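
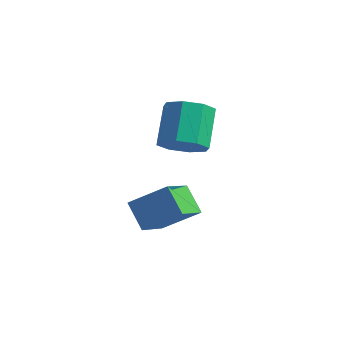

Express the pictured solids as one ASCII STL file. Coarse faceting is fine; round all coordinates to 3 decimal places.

solid 
facet normal 0.329 -0.615 -0.716
outer loop
vertex 1.302 3.527 2.084
vertex 0.79 2.711 2.55
vertex 0.536 3.439 1.808
endloop
endfacet
facet normal 0.130 0.781 -0.611
outer loop
vertex 1.302 3.527 2.084
vertex 0.536 3.439 1.808
vertex 0.643 4.764 3.524
endloop
endfacet
facet normal 0.131 0.781 -0.611
outer loop
vertex 0.643 4.764 3.524
vertex 0.536 3.439 1.808
vertex -0.124 4.677 3.248
endloop
endfacet
facet normal -0.328 0.616 0.716
outer loop
vertex 0.643 4.764 3.524
vertex -0.124 4.677 3.248
vertex 0.13 3.949 3.99
endloop
endfacet
facet normal 0.328 -0.616 -0.716
outer loop
vertex 0.536 3.439 1.808
vertex 0.79 2.711 2.55
vertex -0.082 2.925 1.967
endloop
endfacet
facet normal -0.569 0.477 -0.670
outer loop
vertex 0.536 3.439 1.808
vertex -0.082 2.925 1.967
vertex -0.124 4.677 3.248
endloop
endfacet
facet normal -0.569 0.476 -0.670
outer loop
vertex -0.124 4.677 3.248
vertex -0.082 2.925 1.967
vertex -0.741 4.163 3.407
endloop
endfacet
facet normal -0.328 0.616 0.716
outer loop
vertex -0.124 4.677 3.248
vertex -0.741 4.163 3.407
vertex 0.13 3.949 3.99
endloop
endfacet
facet normal 0.328 -0.616 -0.716
outer loop
vertex -0.082 2.925 1.967
vertex 0.79 2.711 2.55
vertex -0.189 2.286 2.468
endloop
endfacet
facet normal -0.936 -0.107 -0.336
outer loop
vertex -0.082 2.925 1.967
vertex -0.189 2.286 2.468
vertex -0.741 4.163 3.407
endloop
endfacet
facet normal -0.936 -0.107 -0.336
outer loop
vertex -0.741 4.163 3.407
vertex -0.189 2.286 2.468
vertex -0.848 3.523 3.908
endloop
endfacet
facet normal -0.328 0.616 0.716
outer loop
vertex -0.741 4.163 3.407
vertex -0.848 3.523 3.908
vertex 0.13 3.949 3.99
endloop
endfacet
facet normal 0.327 -0.616 -0.717
outer loop
vertex -0.189 2.286 2.468
vertex 0.79 2.711 2.55
vertex 0.277 1.896 3.016
endloop
endfacet
facet normal -0.754 -0.628 0.194
outer loop
vertex -0.189 2.286 2.468
vertex 0.277 1.896 3.016
vertex -0.848 3.523 3.908
endloop
endfacet
facet normal -0.754 -0.628 0.194
outer loop
vertex -0.848 3.523 3.908
vertex 0.277 1.896 3.016
vertex -0.382 3.133 4.456
endloop
endfacet
facet normal -0.328 0.615 0.717
outer loop
vertex -0.848 3.523 3.908
vertex -0.382 3.133 4.456
vertex 0.13 3.949 3.99
endloop
endfacet
facet normal 0.328 -0.616 -0.716
outer loop
vertex 0.277 1.896 3.016
vertex 0.79 2.711 2.55
vertex 1.044 1.983 3.292
endloop
endfacet
facet normal -0.131 -0.781 0.611
outer loop
vertex 0.277 1.896 3.016
vertex 1.044 1.983 3.292
vertex -0.382 3.133 4.456
endloop
endfacet
facet normal -0.131 -0.781 0.611
outer loop
vertex -0.382 3.133 4.456
vertex 1.044 1.983 3.292
vertex 0.384 3.221 4.732
endloop
endfacet
facet normal -0.329 0.615 0.716
outer loop
vertex -0.382 3.133 4.456
vertex 0.384 3.221 4.732
vertex 0.13 3.949 3.99
endloop
endfacet
facet normal 0.328 -0.616 -0.716
outer loop
vertex 1.044 1.983 3.292
vertex 0.79 2.711 2.55
vertex 1.661 2.497 3.133
endloop
endfacet
facet normal 0.569 -0.476 0.670
outer loop
vertex 1.044 1.983 3.292
vertex 1.661 2.497 3.133
vertex 0.384 3.221 4.732
endloop
endfacet
facet normal 0.569 -0.477 0.670
outer loop
vertex 0.384 3.221 4.732
vertex 1.661 2.497 3.133
vertex 1.002 3.735 4.573
endloop
endfacet
facet normal -0.328 0.616 0.716
outer loop
vertex 0.384 3.221 4.732
vertex 1.002 3.735 4.573
vertex 0.13 3.949 3.99
endloop
endfacet
facet normal 0.328 -0.616 -0.716
outer loop
vertex 1.661 2.497 3.133
vertex 0.79 2.711 2.55
vertex 1.768 3.137 2.632
endloop
endfacet
facet normal 0.936 0.107 0.336
outer loop
vertex 1.661 2.497 3.133
vertex 1.768 3.137 2.632
vertex 1.002 3.735 4.573
endloop
endfacet
facet normal 0.936 0.107 0.336
outer loop
vertex 1.002 3.735 4.573
vertex 1.768 3.137 2.632
vertex 1.109 4.374 4.072
endloop
endfacet
facet normal -0.328 0.616 0.716
outer loop
vertex 1.002 3.735 4.573
vertex 1.109 4.374 4.072
vertex 0.13 3.949 3.99
endloop
endfacet
facet normal 0.328 -0.615 -0.717
outer loop
vertex 1.768 3.137 2.632
vertex 0.79 2.711 2.55
vertex 1.302 3.527 2.084
endloop
endfacet
facet normal 0.754 0.628 -0.194
outer loop
vertex 1.768 3.137 2.632
vertex 1.302 3.527 2.084
vertex 1.109 4.374 4.072
endloop
endfacet
facet normal 0.754 0.628 -0.194
outer loop
vertex 1.109 4.374 4.072
vertex 1.302 3.527 2.084
vertex 0.643 4.764 3.524
endloop
endfacet
facet normal -0.327 0.616 0.717
outer loop
vertex 1.109 4.374 4.072
vertex 0.643 4.764 3.524
vertex 0.13 3.949 3.99
endloop
endfacet
facet normal -0.685 0.222 0.694
outer loop
vertex 1.155 1.313 1.071
vertex 0.819 2.933 0.221
vertex -0.172 0.489 0.025
endloop
endfacet
facet normal 0.181 -0.871 0.457
outer loop
vertex 0.821 0.167 -0.981
vertex 1.155 1.313 1.071
vertex -0.172 0.489 0.025
endloop
endfacet
facet normal -0.685 0.222 0.694
outer loop
vertex -0.172 0.489 0.025
vertex 0.819 2.933 0.221
vertex -0.508 2.109 -0.825
endloop
endfacet
facet normal -0.706 -0.438 -0.556
outer loop
vertex -0.508 2.109 -0.825
vertex 0.821 0.167 -0.981
vertex -0.172 0.489 0.025
endloop
endfacet
facet normal 0.706 0.438 0.556
outer loop
vertex 1.155 1.313 1.071
vertex 1.812 2.611 -0.785
vertex 0.819 2.933 0.221
endloop
endfacet
facet normal 0.181 -0.871 0.457
outer loop
vertex 2.148 0.991 0.065
vertex 1.155 1.313 1.071
vertex 0.821 0.167 -0.981
endloop
endfacet
facet normal 0.706 0.438 0.556
outer loop
vertex 2.148 0.991 0.065
vertex 1.812 2.611 -0.785
vertex 1.155 1.313 1.071
endloop
endfacet
facet normal -0.181 0.871 -0.457
outer loop
vertex 0.819 2.933 0.221
vertex 1.812 2.611 -0.785
vertex -0.508 2.109 -0.825
endloop
endfacet
facet normal -0.706 -0.438 -0.556
outer loop
vertex 0.485 1.787 -1.831
vertex 0.821 0.167 -0.981
vertex -0.508 2.109 -0.825
endloop
endfacet
facet normal -0.181 0.871 -0.457
outer loop
vertex -0.508 2.109 -0.825
vertex 1.812 2.611 -0.785
vertex 0.485 1.787 -1.831
endloop
endfacet
facet normal 0.685 -0.222 -0.694
outer loop
vertex 0.485 1.787 -1.831
vertex 2.148 0.991 0.065
vertex 0.821 0.167 -0.981
endloop
endfacet
facet normal 0.685 -0.222 -0.694
outer loop
vertex 1.812 2.611 -0.785
vertex 2.148 0.991 0.065
vertex 0.485 1.787 -1.831
endloop
endfacet

endsolid


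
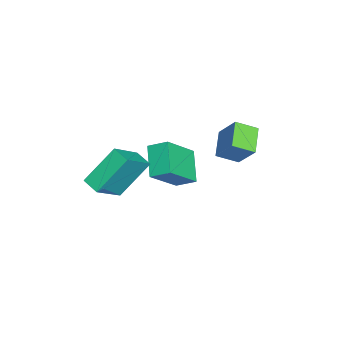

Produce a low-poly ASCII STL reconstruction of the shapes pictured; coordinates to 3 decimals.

solid 
facet normal -0.330 -0.488 -0.808
outer loop
vertex -0.162 0.127 1.053
vertex -0.35 1.061 0.566
vertex 1.035 0.117 0.57
endloop
endfacet
facet normal 0.176 -0.873 0.455
outer loop
vertex 1.51 0.819 1.734
vertex -0.162 0.127 1.053
vertex 1.035 0.117 0.57
endloop
endfacet
facet normal -0.330 -0.487 -0.808
outer loop
vertex 1.035 0.117 0.57
vertex -0.35 1.061 0.566
vertex 0.846 1.051 0.084
endloop
endfacet
facet normal 0.927 -0.007 -0.374
outer loop
vertex 0.846 1.051 0.084
vertex 1.51 0.819 1.734
vertex 1.035 0.117 0.57
endloop
endfacet
facet normal -0.928 0.008 0.374
outer loop
vertex -0.162 0.127 1.053
vertex 0.125 1.763 1.73
vertex -0.35 1.061 0.566
endloop
endfacet
facet normal 0.176 -0.873 0.455
outer loop
vertex 0.314 0.829 2.216
vertex -0.162 0.127 1.053
vertex 1.51 0.819 1.734
endloop
endfacet
facet normal -0.927 0.007 0.375
outer loop
vertex 0.314 0.829 2.216
vertex 0.125 1.763 1.73
vertex -0.162 0.127 1.053
endloop
endfacet
facet normal -0.176 0.873 -0.455
outer loop
vertex -0.35 1.061 0.566
vertex 0.125 1.763 1.73
vertex 0.846 1.051 0.084
endloop
endfacet
facet normal 0.927 -0.009 -0.374
outer loop
vertex 1.322 1.753 1.247
vertex 1.51 0.819 1.734
vertex 0.846 1.051 0.084
endloop
endfacet
facet normal -0.176 0.873 -0.455
outer loop
vertex 0.846 1.051 0.084
vertex 0.125 1.763 1.73
vertex 1.322 1.753 1.247
endloop
endfacet
facet normal 0.330 0.488 0.808
outer loop
vertex 1.322 1.753 1.247
vertex 0.314 0.829 2.216
vertex 1.51 0.819 1.734
endloop
endfacet
facet normal 0.330 0.487 0.808
outer loop
vertex 0.125 1.763 1.73
vertex 0.314 0.829 2.216
vertex 1.322 1.753 1.247
endloop
endfacet
facet normal -0.520 0.461 -0.719
outer loop
vertex -3.081 -1.229 -3.01
vertex -1.692 -0.948 -3.835
vertex -3.192 -2.118 -3.499
endloop
endfacet
facet normal -0.847 -0.171 0.503
outer loop
vertex -2.068 -3.112 -1.945
vertex -3.081 -1.229 -3.01
vertex -3.192 -2.118 -3.499
endloop
endfacet
facet normal -0.520 0.460 -0.720
outer loop
vertex -3.192 -2.118 -3.499
vertex -1.692 -0.948 -3.835
vertex -1.802 -1.837 -4.324
endloop
endfacet
facet normal -0.108 -0.871 -0.479
outer loop
vertex -1.802 -1.837 -4.324
vertex -2.068 -3.112 -1.945
vertex -3.192 -2.118 -3.499
endloop
endfacet
facet normal 0.108 0.871 0.479
outer loop
vertex -3.081 -1.229 -3.01
vertex -0.568 -1.942 -2.281
vertex -1.692 -0.948 -3.835
endloop
endfacet
facet normal -0.847 -0.172 0.503
outer loop
vertex -1.958 -2.223 -1.456
vertex -3.081 -1.229 -3.01
vertex -2.068 -3.112 -1.945
endloop
endfacet
facet normal 0.108 0.871 0.479
outer loop
vertex -1.958 -2.223 -1.456
vertex -0.568 -1.942 -2.281
vertex -3.081 -1.229 -3.01
endloop
endfacet
facet normal 0.847 0.172 -0.503
outer loop
vertex -1.692 -0.948 -3.835
vertex -0.568 -1.942 -2.281
vertex -1.802 -1.837 -4.324
endloop
endfacet
facet normal -0.108 -0.871 -0.479
outer loop
vertex -0.679 -2.831 -2.77
vertex -2.068 -3.112 -1.945
vertex -1.802 -1.837 -4.324
endloop
endfacet
facet normal 0.847 0.171 -0.503
outer loop
vertex -1.802 -1.837 -4.324
vertex -0.568 -1.942 -2.281
vertex -0.679 -2.831 -2.77
endloop
endfacet
facet normal 0.520 -0.460 0.719
outer loop
vertex -0.679 -2.831 -2.77
vertex -1.958 -2.223 -1.456
vertex -2.068 -3.112 -1.945
endloop
endfacet
facet normal 0.520 -0.461 0.719
outer loop
vertex -0.568 -1.942 -2.281
vertex -1.958 -2.223 -1.456
vertex -0.679 -2.831 -2.77
endloop
endfacet
facet normal -0.416 0.564 0.713
outer loop
vertex 2.373 -3.81 1.818
vertex 2.922 -3.197 1.653
vertex 1.166 -3.074 0.533
endloop
endfacet
facet normal -0.654 -0.730 0.196
outer loop
vertex 1.998 -4.203 -0.893
vertex 2.373 -3.81 1.818
vertex 1.166 -3.074 0.533
endloop
endfacet
facet normal -0.415 0.565 0.713
outer loop
vertex 1.166 -3.074 0.533
vertex 2.922 -3.197 1.653
vertex 1.716 -2.461 0.368
endloop
endfacet
facet normal -0.631 0.385 -0.673
outer loop
vertex 1.716 -2.461 0.368
vertex 1.998 -4.203 -0.893
vertex 1.166 -3.074 0.533
endloop
endfacet
facet normal 0.632 -0.385 0.673
outer loop
vertex 2.373 -3.81 1.818
vertex 3.754 -4.326 0.227
vertex 2.922 -3.197 1.653
endloop
endfacet
facet normal -0.655 -0.730 0.196
outer loop
vertex 3.204 -4.939 0.392
vertex 2.373 -3.81 1.818
vertex 1.998 -4.203 -0.893
endloop
endfacet
facet normal 0.631 -0.385 0.673
outer loop
vertex 3.204 -4.939 0.392
vertex 3.754 -4.326 0.227
vertex 2.373 -3.81 1.818
endloop
endfacet
facet normal 0.655 0.730 -0.196
outer loop
vertex 2.922 -3.197 1.653
vertex 3.754 -4.326 0.227
vertex 1.716 -2.461 0.368
endloop
endfacet
facet normal -0.632 0.385 -0.673
outer loop
vertex 2.547 -3.59 -1.058
vertex 1.998 -4.203 -0.893
vertex 1.716 -2.461 0.368
endloop
endfacet
facet normal 0.654 0.730 -0.197
outer loop
vertex 1.716 -2.461 0.368
vertex 3.754 -4.326 0.227
vertex 2.547 -3.59 -1.058
endloop
endfacet
facet normal 0.416 -0.564 -0.713
outer loop
vertex 2.547 -3.59 -1.058
vertex 3.204 -4.939 0.392
vertex 1.998 -4.203 -0.893
endloop
endfacet
facet normal 0.415 -0.565 -0.713
outer loop
vertex 3.754 -4.326 0.227
vertex 3.204 -4.939 0.392
vertex 2.547 -3.59 -1.058
endloop
endfacet

endsolid


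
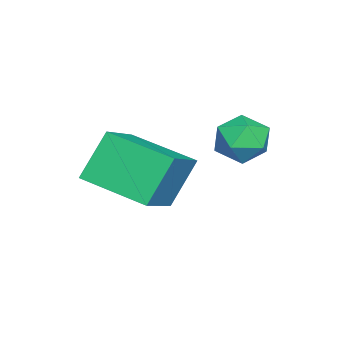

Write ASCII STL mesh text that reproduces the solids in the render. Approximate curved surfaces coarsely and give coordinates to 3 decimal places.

solid 
facet normal -0.877 0.060 -0.478
outer loop
vertex -3.519 -0.035 -3.156
vertex -3.132 1.805 -3.636
vertex -2.822 -0.531 -4.497
endloop
endfacet
facet normal -0.199 -0.948 0.247
outer loop
vertex -1.148 -0.645 -3.584
vertex -3.519 -0.035 -3.156
vertex -2.822 -0.531 -4.497
endloop
endfacet
facet normal -0.876 0.060 -0.478
outer loop
vertex -2.822 -0.531 -4.497
vertex -3.132 1.805 -3.636
vertex -2.435 1.309 -4.976
endloop
endfacet
facet normal 0.439 -0.312 -0.843
outer loop
vertex -2.435 1.309 -4.976
vertex -1.148 -0.645 -3.584
vertex -2.822 -0.531 -4.497
endloop
endfacet
facet normal -0.438 0.312 0.843
outer loop
vertex -3.519 -0.035 -3.156
vertex -1.458 1.691 -2.723
vertex -3.132 1.805 -3.636
endloop
endfacet
facet normal -0.199 -0.948 0.247
outer loop
vertex -1.845 -0.149 -2.244
vertex -3.519 -0.035 -3.156
vertex -1.148 -0.645 -3.584
endloop
endfacet
facet normal -0.438 0.312 0.843
outer loop
vertex -1.845 -0.149 -2.244
vertex -1.458 1.691 -2.723
vertex -3.519 -0.035 -3.156
endloop
endfacet
facet normal 0.199 0.948 -0.247
outer loop
vertex -3.132 1.805 -3.636
vertex -1.458 1.691 -2.723
vertex -2.435 1.309 -4.976
endloop
endfacet
facet normal 0.438 -0.312 -0.843
outer loop
vertex -0.761 1.195 -4.064
vertex -1.148 -0.645 -3.584
vertex -2.435 1.309 -4.976
endloop
endfacet
facet normal 0.199 0.948 -0.247
outer loop
vertex -2.435 1.309 -4.976
vertex -1.458 1.691 -2.723
vertex -0.761 1.195 -4.064
endloop
endfacet
facet normal 0.876 -0.060 0.478
outer loop
vertex -0.761 1.195 -4.064
vertex -1.845 -0.149 -2.244
vertex -1.148 -0.645 -3.584
endloop
endfacet
facet normal 0.876 -0.060 0.478
outer loop
vertex -1.458 1.691 -2.723
vertex -1.845 -0.149 -2.244
vertex -0.761 1.195 -4.064
endloop
endfacet
facet normal -0.700 0.707 -0.104
outer loop
vertex -3.692 3.448 -3.349
vertex -4.23 2.974 -2.95
vertex -3.76 3.501 -2.533
endloop
endfacet
facet normal -0.049 0.996 -0.069
outer loop
vertex -3.692 3.448 -3.349
vertex -3.76 3.501 -2.533
vertex -3.019 3.513 -2.885
endloop
endfacet
facet normal 0.343 0.724 -0.598
outer loop
vertex -3.692 3.448 -3.349
vertex -3.019 3.513 -2.885
vertex -3.031 2.994 -3.52
endloop
endfacet
facet normal -0.067 0.265 -0.962
outer loop
vertex -3.692 3.448 -3.349
vertex -3.031 2.994 -3.52
vertex -3.78 2.661 -3.56
endloop
endfacet
facet normal -0.711 0.255 -0.655
outer loop
vertex -3.692 3.448 -3.349
vertex -3.78 2.661 -3.56
vertex -4.23 2.974 -2.95
endloop
endfacet
facet normal 0.248 0.798 0.549
outer loop
vertex -3.019 3.513 -2.885
vertex -3.76 3.501 -2.533
vertex -3.14 3.079 -2.2
endloop
endfacet
facet normal -0.806 0.329 0.493
outer loop
vertex -3.76 3.501 -2.533
vertex -4.23 2.974 -2.95
vertex -3.889 2.746 -2.24
endloop
endfacet
facet normal -0.823 -0.403 -0.401
outer loop
vertex -4.23 2.974 -2.95
vertex -3.78 2.661 -3.56
vertex -3.901 2.227 -2.875
endloop
endfacet
facet normal 0.219 -0.385 -0.896
outer loop
vertex -3.78 2.661 -3.56
vertex -3.031 2.994 -3.52
vertex -3.16 2.239 -3.227
endloop
endfacet
facet normal 0.882 0.357 -0.309
outer loop
vertex -3.031 2.994 -3.52
vertex -3.019 3.513 -2.885
vertex -2.69 2.766 -2.81
endloop
endfacet
facet normal 0.067 -0.265 0.962
outer loop
vertex -3.228 2.292 -2.411
vertex -3.14 3.079 -2.2
vertex -3.889 2.746 -2.24
endloop
endfacet
facet normal -0.343 -0.724 0.598
outer loop
vertex -3.228 2.292 -2.411
vertex -3.889 2.746 -2.24
vertex -3.901 2.227 -2.875
endloop
endfacet
facet normal 0.049 -0.996 0.069
outer loop
vertex -3.228 2.292 -2.411
vertex -3.901 2.227 -2.875
vertex -3.16 2.239 -3.227
endloop
endfacet
facet normal 0.700 -0.707 0.104
outer loop
vertex -3.228 2.292 -2.411
vertex -3.16 2.239 -3.227
vertex -2.69 2.766 -2.81
endloop
endfacet
facet normal 0.711 -0.255 0.655
outer loop
vertex -3.228 2.292 -2.411
vertex -2.69 2.766 -2.81
vertex -3.14 3.079 -2.2
endloop
endfacet
facet normal -0.219 0.385 0.896
outer loop
vertex -3.889 2.746 -2.24
vertex -3.14 3.079 -2.2
vertex -3.76 3.501 -2.533
endloop
endfacet
facet normal -0.882 -0.357 0.309
outer loop
vertex -3.901 2.227 -2.875
vertex -3.889 2.746 -2.24
vertex -4.23 2.974 -2.95
endloop
endfacet
facet normal -0.248 -0.798 -0.549
outer loop
vertex -3.16 2.239 -3.227
vertex -3.901 2.227 -2.875
vertex -3.78 2.661 -3.56
endloop
endfacet
facet normal 0.806 -0.329 -0.493
outer loop
vertex -2.69 2.766 -2.81
vertex -3.16 2.239 -3.227
vertex -3.031 2.994 -3.52
endloop
endfacet
facet normal 0.823 0.403 0.401
outer loop
vertex -3.14 3.079 -2.2
vertex -2.69 2.766 -2.81
vertex -3.019 3.513 -2.885
endloop
endfacet

endsolid


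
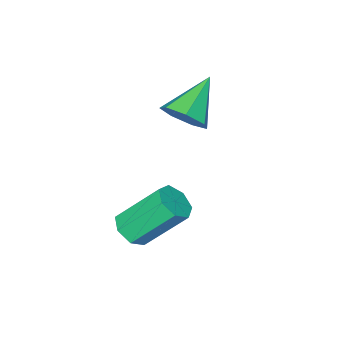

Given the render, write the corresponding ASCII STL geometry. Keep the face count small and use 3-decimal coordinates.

solid 
facet normal 0.791 0.187 -0.582
outer loop
vertex -1.344 -1.885 3.664
vertex -1.696 -2.379 3.027
vertex -1.795 -1.517 3.169
endloop
endfacet
facet normal -0.168 0.712 0.682
outer loop
vertex -1.344 -1.885 3.664
vertex -1.795 -1.517 3.169
vertex -3.144 -2.721 4.093
endloop
endfacet
facet normal 0.791 0.187 -0.582
outer loop
vertex -1.795 -1.517 3.169
vertex -1.696 -2.379 3.027
vertex -2.171 -1.798 2.568
endloop
endfacet
facet normal -0.646 0.761 0.048
outer loop
vertex -1.795 -1.517 3.169
vertex -2.171 -1.798 2.568
vertex -3.144 -2.721 4.093
endloop
endfacet
facet normal 0.791 0.186 -0.583
outer loop
vertex -2.171 -1.798 2.568
vertex -1.696 -2.379 3.027
vertex -2.19 -2.518 2.312
endloop
endfacet
facet normal -0.875 0.182 -0.448
outer loop
vertex -2.171 -1.798 2.568
vertex -2.19 -2.518 2.312
vertex -3.144 -2.721 4.093
endloop
endfacet
facet normal 0.791 0.186 -0.583
outer loop
vertex -2.19 -2.518 2.312
vertex -1.696 -2.379 3.027
vertex -1.837 -3.133 2.595
endloop
endfacet
facet normal -0.682 -0.590 -0.432
outer loop
vertex -2.19 -2.518 2.312
vertex -1.837 -3.133 2.595
vertex -3.144 -2.721 4.093
endloop
endfacet
facet normal 0.791 0.186 -0.583
outer loop
vertex -1.837 -3.133 2.595
vertex -1.696 -2.379 3.027
vertex -1.378 -3.181 3.203
endloop
endfacet
facet normal -0.212 -0.974 0.083
outer loop
vertex -1.837 -3.133 2.595
vertex -1.378 -3.181 3.203
vertex -3.144 -2.721 4.093
endloop
endfacet
facet normal 0.791 0.186 -0.583
outer loop
vertex -1.378 -3.181 3.203
vertex -1.696 -2.379 3.027
vertex -1.158 -2.625 3.679
endloop
endfacet
facet normal 0.181 -0.680 0.711
outer loop
vertex -1.378 -3.181 3.203
vertex -1.158 -2.625 3.679
vertex -3.144 -2.721 4.093
endloop
endfacet
facet normal 0.791 0.187 -0.582
outer loop
vertex -1.158 -2.625 3.679
vertex -1.696 -2.379 3.027
vertex -1.344 -1.885 3.664
endloop
endfacet
facet normal 0.200 0.070 0.977
outer loop
vertex -1.158 -2.625 3.679
vertex -1.344 -1.885 3.664
vertex -3.144 -2.721 4.093
endloop
endfacet
facet normal 0.467 -0.496 -0.732
outer loop
vertex 1.984 -0.743 0.007
vertex 1.501 -1.261 0.05
vertex 1.489 -0.677 -0.353
endloop
endfacet
facet normal 0.369 0.862 -0.349
outer loop
vertex 1.984 -0.743 0.007
vertex 1.489 -0.677 -0.353
vertex 1.043 0.259 1.486
endloop
endfacet
facet normal 0.368 0.862 -0.349
outer loop
vertex 1.043 0.259 1.486
vertex 1.489 -0.677 -0.353
vertex 0.547 0.325 1.126
endloop
endfacet
facet normal -0.465 0.497 0.732
outer loop
vertex 1.043 0.259 1.486
vertex 0.547 0.325 1.126
vertex 0.559 -0.259 1.53
endloop
endfacet
facet normal 0.465 -0.496 -0.733
outer loop
vertex 1.489 -0.677 -0.353
vertex 1.501 -1.261 0.05
vertex 1.002 -1.051 -0.409
endloop
endfacet
facet normal -0.399 0.621 -0.675
outer loop
vertex 1.489 -0.677 -0.353
vertex 1.002 -1.051 -0.409
vertex 0.547 0.325 1.126
endloop
endfacet
facet normal -0.400 0.620 -0.675
outer loop
vertex 0.547 0.325 1.126
vertex 1.002 -1.051 -0.409
vertex 0.061 -0.049 1.07
endloop
endfacet
facet normal -0.467 0.497 0.732
outer loop
vertex 0.547 0.325 1.126
vertex 0.061 -0.049 1.07
vertex 0.559 -0.259 1.53
endloop
endfacet
facet normal 0.466 -0.495 -0.733
outer loop
vertex 1.002 -1.051 -0.409
vertex 1.501 -1.261 0.05
vertex 0.891 -1.583 -0.12
endloop
endfacet
facet normal -0.866 -0.087 -0.492
outer loop
vertex 1.002 -1.051 -0.409
vertex 0.891 -1.583 -0.12
vertex 0.061 -0.049 1.07
endloop
endfacet
facet normal -0.866 -0.087 -0.492
outer loop
vertex 0.061 -0.049 1.07
vertex 0.891 -1.583 -0.12
vertex -0.05 -0.581 1.36
endloop
endfacet
facet normal -0.467 0.496 0.732
outer loop
vertex 0.061 -0.049 1.07
vertex -0.05 -0.581 1.36
vertex 0.559 -0.259 1.53
endloop
endfacet
facet normal 0.466 -0.496 -0.732
outer loop
vertex 0.891 -1.583 -0.12
vertex 1.501 -1.261 0.05
vertex 1.239 -1.873 0.298
endloop
endfacet
facet normal -0.681 -0.730 0.061
outer loop
vertex 0.891 -1.583 -0.12
vertex 1.239 -1.873 0.298
vertex -0.05 -0.581 1.36
endloop
endfacet
facet normal -0.682 -0.729 0.060
outer loop
vertex -0.05 -0.581 1.36
vertex 1.239 -1.873 0.298
vertex 0.297 -0.871 1.778
endloop
endfacet
facet normal -0.467 0.496 0.732
outer loop
vertex -0.05 -0.581 1.36
vertex 0.297 -0.871 1.778
vertex 0.559 -0.259 1.53
endloop
endfacet
facet normal 0.466 -0.496 -0.732
outer loop
vertex 1.239 -1.873 0.298
vertex 1.501 -1.261 0.05
vertex 1.784 -1.702 0.529
endloop
endfacet
facet normal 0.017 -0.823 0.568
outer loop
vertex 1.239 -1.873 0.298
vertex 1.784 -1.702 0.529
vertex 0.297 -0.871 1.778
endloop
endfacet
facet normal 0.017 -0.823 0.568
outer loop
vertex 0.297 -0.871 1.778
vertex 1.784 -1.702 0.529
vertex 0.842 -0.7 2.009
endloop
endfacet
facet normal -0.466 0.496 0.732
outer loop
vertex 0.297 -0.871 1.778
vertex 0.842 -0.7 2.009
vertex 0.559 -0.259 1.53
endloop
endfacet
facet normal 0.467 -0.496 -0.732
outer loop
vertex 1.784 -1.702 0.529
vertex 1.501 -1.261 0.05
vertex 2.116 -1.199 0.4
endloop
endfacet
facet normal 0.702 -0.297 0.648
outer loop
vertex 1.784 -1.702 0.529
vertex 2.116 -1.199 0.4
vertex 0.842 -0.7 2.009
endloop
endfacet
facet normal 0.702 -0.296 0.648
outer loop
vertex 0.842 -0.7 2.009
vertex 2.116 -1.199 0.4
vertex 1.174 -0.197 1.879
endloop
endfacet
facet normal -0.466 0.497 0.732
outer loop
vertex 0.842 -0.7 2.009
vertex 1.174 -0.197 1.879
vertex 0.559 -0.259 1.53
endloop
endfacet
facet normal 0.467 -0.496 -0.732
outer loop
vertex 2.116 -1.199 0.4
vertex 1.501 -1.261 0.05
vertex 1.984 -0.743 0.007
endloop
endfacet
facet normal 0.858 0.454 0.239
outer loop
vertex 2.116 -1.199 0.4
vertex 1.984 -0.743 0.007
vertex 1.174 -0.197 1.879
endloop
endfacet
facet normal 0.859 0.453 0.239
outer loop
vertex 1.174 -0.197 1.879
vertex 1.984 -0.743 0.007
vertex 1.043 0.259 1.486
endloop
endfacet
facet normal -0.466 0.497 0.732
outer loop
vertex 1.174 -0.197 1.879
vertex 1.043 0.259 1.486
vertex 0.559 -0.259 1.53
endloop
endfacet

endsolid


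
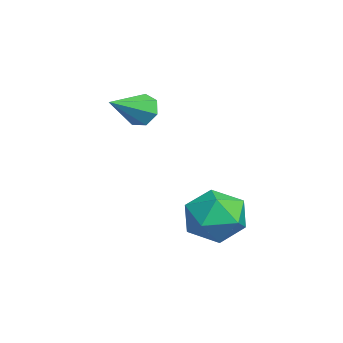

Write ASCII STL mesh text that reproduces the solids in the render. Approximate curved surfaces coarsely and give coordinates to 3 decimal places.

solid 
facet normal -0.573 0.698 -0.429
outer loop
vertex 1.344 1.383 0.357
vertex 0.857 1.296 0.866
vertex 1.41 1.742 0.853
endloop
endfacet
facet normal 0.965 0.135 -0.226
outer loop
vertex 1.344 1.383 0.357
vertex 1.41 1.742 0.853
vertex 1.803 0.144 1.574
endloop
endfacet
facet normal -0.573 0.698 -0.429
outer loop
vertex 1.41 1.742 0.853
vertex 0.857 1.296 0.866
vertex 1.059 1.765 1.359
endloop
endfacet
facet normal 0.757 0.414 0.506
outer loop
vertex 1.41 1.742 0.853
vertex 1.059 1.765 1.359
vertex 1.803 0.144 1.574
endloop
endfacet
facet normal -0.574 0.698 -0.429
outer loop
vertex 1.059 1.765 1.359
vertex 0.857 1.296 0.866
vertex 0.557 1.435 1.494
endloop
endfacet
facet normal 0.136 0.191 0.972
outer loop
vertex 1.059 1.765 1.359
vertex 0.557 1.435 1.494
vertex 1.803 0.144 1.574
endloop
endfacet
facet normal -0.573 0.699 -0.428
outer loop
vertex 0.557 1.435 1.494
vertex 0.857 1.296 0.866
vertex 0.28 1.001 1.156
endloop
endfacet
facet normal -0.432 -0.366 0.824
outer loop
vertex 0.557 1.435 1.494
vertex 0.28 1.001 1.156
vertex 1.803 0.144 1.574
endloop
endfacet
facet normal -0.573 0.698 -0.429
outer loop
vertex 0.28 1.001 1.156
vertex 0.857 1.296 0.866
vertex 0.438 0.788 0.599
endloop
endfacet
facet normal -0.519 -0.837 0.173
outer loop
vertex 0.28 1.001 1.156
vertex 0.438 0.788 0.599
vertex 1.803 0.144 1.574
endloop
endfacet
facet normal -0.572 0.698 -0.430
outer loop
vertex 0.438 0.788 0.599
vertex 0.857 1.296 0.866
vertex 0.912 0.958 0.244
endloop
endfacet
facet normal -0.058 -0.868 -0.493
outer loop
vertex 0.438 0.788 0.599
vertex 0.912 0.958 0.244
vertex 1.803 0.144 1.574
endloop
endfacet
facet normal -0.574 0.697 -0.430
outer loop
vertex 0.912 0.958 0.244
vertex 0.857 1.296 0.866
vertex 1.344 1.383 0.357
endloop
endfacet
facet normal 0.603 -0.434 -0.670
outer loop
vertex 0.912 0.958 0.244
vertex 1.344 1.383 0.357
vertex 1.803 0.144 1.574
endloop
endfacet
facet normal -0.946 -0.036 0.321
outer loop
vertex 2.828 2.761 -2.916
vertex 3.143 3.299 -1.929
vertex 2.805 3.926 -2.854
endloop
endfacet
facet normal -0.921 0.003 -0.391
outer loop
vertex 2.828 2.761 -2.916
vertex 2.805 3.926 -2.854
vertex 3.211 3.4 -3.814
endloop
endfacet
facet normal -0.545 -0.556 -0.628
outer loop
vertex 2.828 2.761 -2.916
vertex 3.211 3.4 -3.814
vertex 3.799 2.449 -3.482
endloop
endfacet
facet normal -0.338 -0.939 -0.063
outer loop
vertex 2.828 2.761 -2.916
vertex 3.799 2.449 -3.482
vertex 3.757 2.386 -2.318
endloop
endfacet
facet normal -0.587 -0.618 0.524
outer loop
vertex 2.828 2.761 -2.916
vertex 3.757 2.386 -2.318
vertex 3.143 3.299 -1.929
endloop
endfacet
facet normal -0.567 0.597 -0.567
outer loop
vertex 3.211 3.4 -3.814
vertex 2.805 3.926 -2.854
vertex 3.763 4.334 -3.382
endloop
endfacet
facet normal -0.608 0.536 0.585
outer loop
vertex 2.805 3.926 -2.854
vertex 3.143 3.299 -1.929
vertex 3.721 4.271 -2.218
endloop
endfacet
facet normal -0.026 -0.407 0.913
outer loop
vertex 3.143 3.299 -1.929
vertex 3.757 2.386 -2.318
vertex 4.309 3.32 -1.886
endloop
endfacet
facet normal 0.374 -0.927 -0.037
outer loop
vertex 3.757 2.386 -2.318
vertex 3.799 2.449 -3.482
vertex 4.715 2.794 -2.846
endloop
endfacet
facet normal 0.041 -0.307 -0.951
outer loop
vertex 3.799 2.449 -3.482
vertex 3.211 3.4 -3.814
vertex 4.377 3.421 -3.771
endloop
endfacet
facet normal 0.338 0.939 0.063
outer loop
vertex 4.692 3.959 -2.784
vertex 3.763 4.334 -3.382
vertex 3.721 4.271 -2.218
endloop
endfacet
facet normal 0.545 0.556 0.628
outer loop
vertex 4.692 3.959 -2.784
vertex 3.721 4.271 -2.218
vertex 4.309 3.32 -1.886
endloop
endfacet
facet normal 0.921 -0.003 0.391
outer loop
vertex 4.692 3.959 -2.784
vertex 4.309 3.32 -1.886
vertex 4.715 2.794 -2.846
endloop
endfacet
facet normal 0.946 0.036 -0.321
outer loop
vertex 4.692 3.959 -2.784
vertex 4.715 2.794 -2.846
vertex 4.377 3.421 -3.771
endloop
endfacet
facet normal 0.587 0.618 -0.524
outer loop
vertex 4.692 3.959 -2.784
vertex 4.377 3.421 -3.771
vertex 3.763 4.334 -3.382
endloop
endfacet
facet normal -0.374 0.927 0.037
outer loop
vertex 3.721 4.271 -2.218
vertex 3.763 4.334 -3.382
vertex 2.805 3.926 -2.854
endloop
endfacet
facet normal -0.041 0.307 0.951
outer loop
vertex 4.309 3.32 -1.886
vertex 3.721 4.271 -2.218
vertex 3.143 3.299 -1.929
endloop
endfacet
facet normal 0.567 -0.597 0.567
outer loop
vertex 4.715 2.794 -2.846
vertex 4.309 3.32 -1.886
vertex 3.757 2.386 -2.318
endloop
endfacet
facet normal 0.608 -0.536 -0.585
outer loop
vertex 4.377 3.421 -3.771
vertex 4.715 2.794 -2.846
vertex 3.799 2.449 -3.482
endloop
endfacet
facet normal 0.026 0.407 -0.913
outer loop
vertex 3.763 4.334 -3.382
vertex 4.377 3.421 -3.771
vertex 3.211 3.4 -3.814
endloop
endfacet

endsolid


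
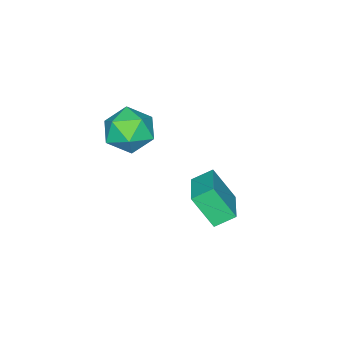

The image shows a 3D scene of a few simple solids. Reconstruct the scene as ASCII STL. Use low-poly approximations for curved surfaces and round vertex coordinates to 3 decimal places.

solid 
facet normal -0.777 -0.572 -0.264
outer loop
vertex -0.31 -2.69 -3.649
vertex -0.951 -2.063 -3.122
vertex -0.54 -1.715 -5.085
endloop
endfacet
facet normal 0.616 -0.602 -0.508
outer loop
vertex 0.951 -0.617 -4.578
vertex -0.31 -2.69 -3.649
vertex -0.54 -1.715 -5.085
endloop
endfacet
facet normal -0.776 -0.572 -0.264
outer loop
vertex -0.54 -1.715 -5.085
vertex -0.951 -2.063 -3.122
vertex -1.181 -1.089 -4.557
endloop
endfacet
facet normal -0.131 0.557 -0.820
outer loop
vertex -1.181 -1.089 -4.557
vertex 0.951 -0.617 -4.578
vertex -0.54 -1.715 -5.085
endloop
endfacet
facet normal 0.131 -0.556 0.821
outer loop
vertex -0.31 -2.69 -3.649
vertex 0.54 -0.965 -2.615
vertex -0.951 -2.063 -3.122
endloop
endfacet
facet normal 0.616 -0.602 -0.508
outer loop
vertex 1.181 -1.591 -3.143
vertex -0.31 -2.69 -3.649
vertex 0.951 -0.617 -4.578
endloop
endfacet
facet normal 0.132 -0.557 0.820
outer loop
vertex 1.181 -1.591 -3.143
vertex 0.54 -0.965 -2.615
vertex -0.31 -2.69 -3.649
endloop
endfacet
facet normal -0.616 0.602 0.508
outer loop
vertex -0.951 -2.063 -3.122
vertex 0.54 -0.965 -2.615
vertex -1.181 -1.089 -4.557
endloop
endfacet
facet normal -0.131 0.556 -0.821
outer loop
vertex 0.31 0.01 -4.051
vertex 0.951 -0.617 -4.578
vertex -1.181 -1.089 -4.557
endloop
endfacet
facet normal -0.616 0.602 0.508
outer loop
vertex -1.181 -1.089 -4.557
vertex 0.54 -0.965 -2.615
vertex 0.31 0.01 -4.051
endloop
endfacet
facet normal 0.777 0.572 0.264
outer loop
vertex 0.31 0.01 -4.051
vertex 1.181 -1.591 -3.143
vertex 0.951 -0.617 -4.578
endloop
endfacet
facet normal 0.776 0.572 0.264
outer loop
vertex 0.54 -0.965 -2.615
vertex 1.181 -1.591 -3.143
vertex 0.31 0.01 -4.051
endloop
endfacet
facet normal -0.884 -0.304 0.354
outer loop
vertex 1.091 -3.569 0.905
vertex 1.244 -4.599 0.402
vertex 1.616 -4.422 1.482
endloop
endfacet
facet normal -0.586 0.174 0.791
outer loop
vertex 1.091 -3.569 0.905
vertex 1.616 -4.422 1.482
vertex 2.025 -3.342 1.547
endloop
endfacet
facet normal -0.476 0.773 0.419
outer loop
vertex 1.091 -3.569 0.905
vertex 2.025 -3.342 1.547
vertex 1.906 -2.851 0.507
endloop
endfacet
facet normal -0.706 0.664 -0.247
outer loop
vertex 1.091 -3.569 0.905
vertex 1.906 -2.851 0.507
vertex 1.423 -3.628 -0.201
endloop
endfacet
facet normal -0.958 -0.002 -0.287
outer loop
vertex 1.091 -3.569 0.905
vertex 1.423 -3.628 -0.201
vertex 1.244 -4.599 0.402
endloop
endfacet
facet normal 0.049 -0.078 0.996
outer loop
vertex 2.025 -3.342 1.547
vertex 1.616 -4.422 1.482
vertex 2.757 -4.232 1.441
endloop
endfacet
facet normal -0.433 -0.854 0.289
outer loop
vertex 1.616 -4.422 1.482
vertex 1.244 -4.599 0.402
vertex 2.274 -5.009 0.733
endloop
endfacet
facet normal -0.552 -0.364 -0.750
outer loop
vertex 1.244 -4.599 0.402
vertex 1.423 -3.628 -0.201
vertex 2.155 -4.518 -0.307
endloop
endfacet
facet normal -0.143 0.714 -0.685
outer loop
vertex 1.423 -3.628 -0.201
vertex 1.906 -2.851 0.507
vertex 2.564 -3.438 -0.242
endloop
endfacet
facet normal 0.228 0.890 0.394
outer loop
vertex 1.906 -2.851 0.507
vertex 2.025 -3.342 1.547
vertex 2.936 -3.261 0.838
endloop
endfacet
facet normal 0.706 -0.664 0.247
outer loop
vertex 3.089 -4.291 0.335
vertex 2.757 -4.232 1.441
vertex 2.274 -5.009 0.733
endloop
endfacet
facet normal 0.476 -0.773 -0.419
outer loop
vertex 3.089 -4.291 0.335
vertex 2.274 -5.009 0.733
vertex 2.155 -4.518 -0.307
endloop
endfacet
facet normal 0.586 -0.174 -0.791
outer loop
vertex 3.089 -4.291 0.335
vertex 2.155 -4.518 -0.307
vertex 2.564 -3.438 -0.242
endloop
endfacet
facet normal 0.884 0.304 -0.354
outer loop
vertex 3.089 -4.291 0.335
vertex 2.564 -3.438 -0.242
vertex 2.936 -3.261 0.838
endloop
endfacet
facet normal 0.958 0.002 0.287
outer loop
vertex 3.089 -4.291 0.335
vertex 2.936 -3.261 0.838
vertex 2.757 -4.232 1.441
endloop
endfacet
facet normal 0.143 -0.714 0.685
outer loop
vertex 2.274 -5.009 0.733
vertex 2.757 -4.232 1.441
vertex 1.616 -4.422 1.482
endloop
endfacet
facet normal -0.228 -0.890 -0.394
outer loop
vertex 2.155 -4.518 -0.307
vertex 2.274 -5.009 0.733
vertex 1.244 -4.599 0.402
endloop
endfacet
facet normal -0.049 0.078 -0.996
outer loop
vertex 2.564 -3.438 -0.242
vertex 2.155 -4.518 -0.307
vertex 1.423 -3.628 -0.201
endloop
endfacet
facet normal 0.433 0.854 -0.289
outer loop
vertex 2.936 -3.261 0.838
vertex 2.564 -3.438 -0.242
vertex 1.906 -2.851 0.507
endloop
endfacet
facet normal 0.552 0.364 0.750
outer loop
vertex 2.757 -4.232 1.441
vertex 2.936 -3.261 0.838
vertex 2.025 -3.342 1.547
endloop
endfacet

endsolid


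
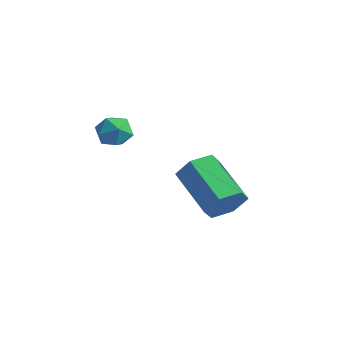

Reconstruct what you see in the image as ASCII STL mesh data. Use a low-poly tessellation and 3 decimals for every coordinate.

solid 
facet normal 0.861 -0.197 -0.469
outer loop
vertex -1.424 2.593 -3.786
vertex -1.841 2.347 -4.448
vertex -1.619 3.133 -4.371
endloop
endfacet
facet normal 0.451 0.726 0.520
outer loop
vertex -1.424 2.593 -3.786
vertex -1.619 3.133 -4.371
vertex -3.101 2.978 -2.87
endloop
endfacet
facet normal 0.450 0.726 0.520
outer loop
vertex -3.101 2.978 -2.87
vertex -1.619 3.133 -4.371
vertex -3.297 3.518 -3.455
endloop
endfacet
facet normal -0.860 0.197 0.470
outer loop
vertex -3.101 2.978 -2.87
vertex -3.297 3.518 -3.455
vertex -3.519 2.733 -3.532
endloop
endfacet
facet normal 0.860 -0.197 -0.470
outer loop
vertex -1.619 3.133 -4.371
vertex -1.841 2.347 -4.448
vertex -2.037 2.888 -5.033
endloop
endfacet
facet normal 0.019 0.934 -0.358
outer loop
vertex -1.619 3.133 -4.371
vertex -2.037 2.888 -5.033
vertex -3.297 3.518 -3.455
endloop
endfacet
facet normal 0.019 0.934 -0.358
outer loop
vertex -3.297 3.518 -3.455
vertex -2.037 2.888 -5.033
vertex -3.714 3.273 -4.117
endloop
endfacet
facet normal -0.861 0.197 0.469
outer loop
vertex -3.297 3.518 -3.455
vertex -3.714 3.273 -4.117
vertex -3.519 2.733 -3.532
endloop
endfacet
facet normal 0.860 -0.197 -0.470
outer loop
vertex -2.037 2.888 -5.033
vertex -1.841 2.347 -4.448
vertex -2.259 2.102 -5.11
endloop
endfacet
facet normal -0.432 0.208 -0.878
outer loop
vertex -2.037 2.888 -5.033
vertex -2.259 2.102 -5.11
vertex -3.714 3.273 -4.117
endloop
endfacet
facet normal -0.432 0.208 -0.878
outer loop
vertex -3.714 3.273 -4.117
vertex -2.259 2.102 -5.11
vertex -3.936 2.487 -4.194
endloop
endfacet
facet normal -0.861 0.197 0.469
outer loop
vertex -3.714 3.273 -4.117
vertex -3.936 2.487 -4.194
vertex -3.519 2.733 -3.532
endloop
endfacet
facet normal 0.860 -0.197 -0.470
outer loop
vertex -2.259 2.102 -5.11
vertex -1.841 2.347 -4.448
vertex -2.063 1.562 -4.525
endloop
endfacet
facet normal -0.450 -0.726 -0.519
outer loop
vertex -2.259 2.102 -5.11
vertex -2.063 1.562 -4.525
vertex -3.936 2.487 -4.194
endloop
endfacet
facet normal -0.450 -0.726 -0.520
outer loop
vertex -3.936 2.487 -4.194
vertex -2.063 1.562 -4.525
vertex -3.741 1.947 -3.609
endloop
endfacet
facet normal -0.861 0.197 0.469
outer loop
vertex -3.936 2.487 -4.194
vertex -3.741 1.947 -3.609
vertex -3.519 2.733 -3.532
endloop
endfacet
facet normal 0.861 -0.197 -0.469
outer loop
vertex -2.063 1.562 -4.525
vertex -1.841 2.347 -4.448
vertex -1.646 1.807 -3.863
endloop
endfacet
facet normal -0.019 -0.934 0.358
outer loop
vertex -2.063 1.562 -4.525
vertex -1.646 1.807 -3.863
vertex -3.741 1.947 -3.609
endloop
endfacet
facet normal -0.019 -0.934 0.358
outer loop
vertex -3.741 1.947 -3.609
vertex -1.646 1.807 -3.863
vertex -3.323 2.192 -2.947
endloop
endfacet
facet normal -0.860 0.197 0.470
outer loop
vertex -3.741 1.947 -3.609
vertex -3.323 2.192 -2.947
vertex -3.519 2.733 -3.532
endloop
endfacet
facet normal 0.861 -0.197 -0.469
outer loop
vertex -1.646 1.807 -3.863
vertex -1.841 2.347 -4.448
vertex -1.424 2.593 -3.786
endloop
endfacet
facet normal 0.432 -0.208 0.878
outer loop
vertex -1.646 1.807 -3.863
vertex -1.424 2.593 -3.786
vertex -3.323 2.192 -2.947
endloop
endfacet
facet normal 0.432 -0.208 0.878
outer loop
vertex -3.323 2.192 -2.947
vertex -1.424 2.593 -3.786
vertex -3.101 2.978 -2.87
endloop
endfacet
facet normal -0.860 0.197 0.470
outer loop
vertex -3.323 2.192 -2.947
vertex -3.101 2.978 -2.87
vertex -3.519 2.733 -3.532
endloop
endfacet
facet normal -0.263 0.324 0.909
outer loop
vertex -3.924 -0.624 -0.134
vertex -3.627 -1.149 0.139
vertex -3.285 -0.591 0.039
endloop
endfacet
facet normal -0.170 0.871 0.461
outer loop
vertex -3.924 -0.624 -0.134
vertex -3.285 -0.591 0.039
vertex -3.487 -0.327 -0.534
endloop
endfacet
facet normal -0.616 0.783 -0.091
outer loop
vertex -3.924 -0.624 -0.134
vertex -3.487 -0.327 -0.534
vertex -3.953 -0.723 -0.788
endloop
endfacet
facet normal -0.983 0.182 0.016
outer loop
vertex -3.924 -0.624 -0.134
vertex -3.953 -0.723 -0.788
vertex -4.04 -1.231 -0.372
endloop
endfacet
facet normal -0.765 -0.103 0.635
outer loop
vertex -3.924 -0.624 -0.134
vertex -4.04 -1.231 -0.372
vertex -3.627 -1.149 0.139
endloop
endfacet
facet normal 0.498 0.841 0.212
outer loop
vertex -3.487 -0.327 -0.534
vertex -3.285 -0.591 0.039
vertex -2.92 -0.669 -0.508
endloop
endfacet
facet normal 0.347 -0.045 0.937
outer loop
vertex -3.285 -0.591 0.039
vertex -3.627 -1.149 0.139
vertex -3.007 -1.177 -0.092
endloop
endfacet
facet normal -0.466 -0.734 0.494
outer loop
vertex -3.627 -1.149 0.139
vertex -4.04 -1.231 -0.372
vertex -3.473 -1.573 -0.346
endloop
endfacet
facet normal -0.817 -0.275 -0.506
outer loop
vertex -4.04 -1.231 -0.372
vertex -3.953 -0.723 -0.788
vertex -3.675 -1.309 -0.919
endloop
endfacet
facet normal -0.222 0.698 -0.681
outer loop
vertex -3.953 -0.723 -0.788
vertex -3.487 -0.327 -0.534
vertex -3.333 -0.751 -1.019
endloop
endfacet
facet normal 0.983 -0.182 -0.016
outer loop
vertex -3.036 -1.276 -0.746
vertex -2.92 -0.669 -0.508
vertex -3.007 -1.177 -0.092
endloop
endfacet
facet normal 0.616 -0.783 0.091
outer loop
vertex -3.036 -1.276 -0.746
vertex -3.007 -1.177 -0.092
vertex -3.473 -1.573 -0.346
endloop
endfacet
facet normal 0.170 -0.871 -0.461
outer loop
vertex -3.036 -1.276 -0.746
vertex -3.473 -1.573 -0.346
vertex -3.675 -1.309 -0.919
endloop
endfacet
facet normal 0.263 -0.324 -0.909
outer loop
vertex -3.036 -1.276 -0.746
vertex -3.675 -1.309 -0.919
vertex -3.333 -0.751 -1.019
endloop
endfacet
facet normal 0.765 0.103 -0.635
outer loop
vertex -3.036 -1.276 -0.746
vertex -3.333 -0.751 -1.019
vertex -2.92 -0.669 -0.508
endloop
endfacet
facet normal 0.817 0.275 0.506
outer loop
vertex -3.007 -1.177 -0.092
vertex -2.92 -0.669 -0.508
vertex -3.285 -0.591 0.039
endloop
endfacet
facet normal 0.222 -0.698 0.681
outer loop
vertex -3.473 -1.573 -0.346
vertex -3.007 -1.177 -0.092
vertex -3.627 -1.149 0.139
endloop
endfacet
facet normal -0.498 -0.841 -0.212
outer loop
vertex -3.675 -1.309 -0.919
vertex -3.473 -1.573 -0.346
vertex -4.04 -1.231 -0.372
endloop
endfacet
facet normal -0.347 0.045 -0.937
outer loop
vertex -3.333 -0.751 -1.019
vertex -3.675 -1.309 -0.919
vertex -3.953 -0.723 -0.788
endloop
endfacet
facet normal 0.466 0.734 -0.494
outer loop
vertex -2.92 -0.669 -0.508
vertex -3.333 -0.751 -1.019
vertex -3.487 -0.327 -0.534
endloop
endfacet

endsolid


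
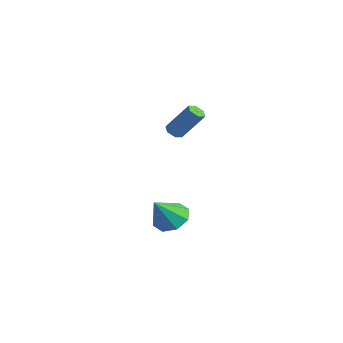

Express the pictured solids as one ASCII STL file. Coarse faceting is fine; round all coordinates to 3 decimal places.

solid 
facet normal -0.392 -0.468 -0.792
outer loop
vertex 0.479 0.328 1.409
vertex 0.229 -0.019 1.738
vertex -0.018 0.438 1.59
endloop
endfacet
facet normal 0.004 0.859 -0.511
outer loop
vertex 0.479 0.328 1.409
vertex -0.018 0.438 1.59
vertex 1.262 1.266 2.992
endloop
endfacet
facet normal 0.004 0.859 -0.511
outer loop
vertex 1.262 1.266 2.992
vertex -0.018 0.438 1.59
vertex 0.765 1.376 3.173
endloop
endfacet
facet normal 0.392 0.469 0.791
outer loop
vertex 1.262 1.266 2.992
vertex 0.765 1.376 3.173
vertex 1.011 0.919 3.322
endloop
endfacet
facet normal -0.392 -0.468 -0.792
outer loop
vertex -0.018 0.438 1.59
vertex 0.229 -0.019 1.738
vertex -0.268 0.091 1.919
endloop
endfacet
facet normal -0.795 0.606 0.034
outer loop
vertex -0.018 0.438 1.59
vertex -0.268 0.091 1.919
vertex 0.765 1.376 3.173
endloop
endfacet
facet normal -0.795 0.606 0.033
outer loop
vertex 0.765 1.376 3.173
vertex -0.268 0.091 1.919
vertex 0.514 1.029 3.502
endloop
endfacet
facet normal 0.391 0.469 0.792
outer loop
vertex 0.765 1.376 3.173
vertex 0.514 1.029 3.502
vertex 1.011 0.919 3.322
endloop
endfacet
facet normal -0.392 -0.469 -0.791
outer loop
vertex -0.268 0.091 1.919
vertex 0.229 -0.019 1.738
vertex -0.022 -0.366 2.068
endloop
endfacet
facet normal -0.800 -0.253 0.545
outer loop
vertex -0.268 0.091 1.919
vertex -0.022 -0.366 2.068
vertex 0.514 1.029 3.502
endloop
endfacet
facet normal -0.799 -0.254 0.546
outer loop
vertex 0.514 1.029 3.502
vertex -0.022 -0.366 2.068
vertex 0.761 0.572 3.651
endloop
endfacet
facet normal 0.391 0.469 0.792
outer loop
vertex 0.514 1.029 3.502
vertex 0.761 0.572 3.651
vertex 1.011 0.919 3.322
endloop
endfacet
facet normal -0.392 -0.469 -0.791
outer loop
vertex -0.022 -0.366 2.068
vertex 0.229 -0.019 1.738
vertex 0.475 -0.476 1.887
endloop
endfacet
facet normal -0.004 -0.859 0.511
outer loop
vertex -0.022 -0.366 2.068
vertex 0.475 -0.476 1.887
vertex 0.761 0.572 3.651
endloop
endfacet
facet normal -0.004 -0.859 0.511
outer loop
vertex 0.761 0.572 3.651
vertex 0.475 -0.476 1.887
vertex 1.258 0.462 3.47
endloop
endfacet
facet normal 0.392 0.468 0.792
outer loop
vertex 0.761 0.572 3.651
vertex 1.258 0.462 3.47
vertex 1.011 0.919 3.322
endloop
endfacet
facet normal -0.391 -0.469 -0.792
outer loop
vertex 0.475 -0.476 1.887
vertex 0.229 -0.019 1.738
vertex 0.726 -0.129 1.558
endloop
endfacet
facet normal 0.794 -0.606 -0.034
outer loop
vertex 0.475 -0.476 1.887
vertex 0.726 -0.129 1.558
vertex 1.258 0.462 3.47
endloop
endfacet
facet normal 0.795 -0.605 -0.034
outer loop
vertex 1.258 0.462 3.47
vertex 0.726 -0.129 1.558
vertex 1.508 0.809 3.141
endloop
endfacet
facet normal 0.392 0.468 0.792
outer loop
vertex 1.258 0.462 3.47
vertex 1.508 0.809 3.141
vertex 1.011 0.919 3.322
endloop
endfacet
facet normal -0.391 -0.469 -0.792
outer loop
vertex 0.726 -0.129 1.558
vertex 0.229 -0.019 1.738
vertex 0.479 0.328 1.409
endloop
endfacet
facet normal 0.799 0.254 -0.545
outer loop
vertex 0.726 -0.129 1.558
vertex 0.479 0.328 1.409
vertex 1.508 0.809 3.141
endloop
endfacet
facet normal 0.799 0.253 -0.545
outer loop
vertex 1.508 0.809 3.141
vertex 0.479 0.328 1.409
vertex 1.262 1.266 2.992
endloop
endfacet
facet normal 0.392 0.469 0.791
outer loop
vertex 1.508 0.809 3.141
vertex 1.262 1.266 2.992
vertex 1.011 0.919 3.322
endloop
endfacet
facet normal -0.290 0.586 -0.757
outer loop
vertex 1.583 -0.359 -4.552
vertex 0.589 -0.312 -4.134
vertex 1.49 0.273 -4.027
endloop
endfacet
facet normal 0.978 -0.028 0.208
outer loop
vertex 1.583 -0.359 -4.552
vertex 1.49 0.273 -4.027
vertex 1.151 -1.448 -2.666
endloop
endfacet
facet normal -0.290 0.585 -0.757
outer loop
vertex 1.49 0.273 -4.027
vertex 0.589 -0.312 -4.134
vertex 0.868 0.562 -3.565
endloop
endfacet
facet normal 0.659 0.382 0.648
outer loop
vertex 1.49 0.273 -4.027
vertex 0.868 0.562 -3.565
vertex 1.151 -1.448 -2.666
endloop
endfacet
facet normal -0.290 0.585 -0.757
outer loop
vertex 0.868 0.562 -3.565
vertex 0.589 -0.312 -4.134
vertex 0.083 0.339 -3.437
endloop
endfacet
facet normal 0.032 0.412 0.911
outer loop
vertex 0.868 0.562 -3.565
vertex 0.083 0.339 -3.437
vertex 1.151 -1.448 -2.666
endloop
endfacet
facet normal -0.290 0.586 -0.757
outer loop
vertex 0.083 0.339 -3.437
vertex 0.589 -0.312 -4.134
vertex -0.406 -0.265 -3.717
endloop
endfacet
facet normal -0.536 0.043 0.843
outer loop
vertex 0.083 0.339 -3.437
vertex -0.406 -0.265 -3.717
vertex 1.151 -1.448 -2.666
endloop
endfacet
facet normal -0.290 0.585 -0.757
outer loop
vertex -0.406 -0.265 -3.717
vertex 0.589 -0.312 -4.134
vertex -0.313 -0.897 -4.241
endloop
endfacet
facet normal -0.713 -0.507 0.485
outer loop
vertex -0.406 -0.265 -3.717
vertex -0.313 -0.897 -4.241
vertex 1.151 -1.448 -2.666
endloop
endfacet
facet normal -0.290 0.586 -0.757
outer loop
vertex -0.313 -0.897 -4.241
vertex 0.589 -0.312 -4.134
vertex 0.309 -1.186 -4.703
endloop
endfacet
facet normal -0.394 -0.918 0.045
outer loop
vertex -0.313 -0.897 -4.241
vertex 0.309 -1.186 -4.703
vertex 1.151 -1.448 -2.666
endloop
endfacet
facet normal -0.291 0.586 -0.757
outer loop
vertex 0.309 -1.186 -4.703
vertex 0.589 -0.312 -4.134
vertex 1.094 -0.963 -4.832
endloop
endfacet
facet normal 0.233 -0.948 -0.218
outer loop
vertex 0.309 -1.186 -4.703
vertex 1.094 -0.963 -4.832
vertex 1.151 -1.448 -2.666
endloop
endfacet
facet normal -0.290 0.586 -0.757
outer loop
vertex 1.094 -0.963 -4.832
vertex 0.589 -0.312 -4.134
vertex 1.583 -0.359 -4.552
endloop
endfacet
facet normal 0.801 -0.579 -0.151
outer loop
vertex 1.094 -0.963 -4.832
vertex 1.583 -0.359 -4.552
vertex 1.151 -1.448 -2.666
endloop
endfacet

endsolid


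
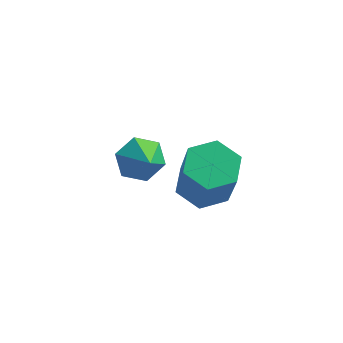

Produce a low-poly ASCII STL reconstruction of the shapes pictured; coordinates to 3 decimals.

solid 
facet normal -0.581 0.602 -0.548
outer loop
vertex -3.711 3.703 0.28
vertex -4.072 4.024 1.016
vertex -3.356 4.405 0.675
endloop
endfacet
facet normal 0.912 -0.308 -0.272
outer loop
vertex -3.711 3.703 0.28
vertex -3.356 4.405 0.675
vertex -3.428 3.356 1.624
endloop
endfacet
facet normal -0.581 0.601 -0.549
outer loop
vertex -3.356 4.405 0.675
vertex -4.072 4.024 1.016
vertex -3.718 4.726 1.41
endloop
endfacet
facet normal 0.908 0.245 0.340
outer loop
vertex -3.356 4.405 0.675
vertex -3.718 4.726 1.41
vertex -3.428 3.356 1.624
endloop
endfacet
facet normal -0.581 0.601 -0.549
outer loop
vertex -3.718 4.726 1.41
vertex -4.072 4.024 1.016
vertex -4.434 4.345 1.751
endloop
endfacet
facet normal 0.326 0.213 0.921
outer loop
vertex -3.718 4.726 1.41
vertex -4.434 4.345 1.751
vertex -3.428 3.356 1.624
endloop
endfacet
facet normal -0.580 0.602 -0.549
outer loop
vertex -4.434 4.345 1.751
vertex -4.072 4.024 1.016
vertex -4.789 3.643 1.356
endloop
endfacet
facet normal -0.254 -0.373 0.892
outer loop
vertex -4.434 4.345 1.751
vertex -4.789 3.643 1.356
vertex -3.428 3.356 1.624
endloop
endfacet
facet normal -0.580 0.602 -0.549
outer loop
vertex -4.789 3.643 1.356
vertex -4.072 4.024 1.016
vertex -4.427 3.322 0.621
endloop
endfacet
facet normal -0.251 -0.926 0.281
outer loop
vertex -4.789 3.643 1.356
vertex -4.427 3.322 0.621
vertex -3.428 3.356 1.624
endloop
endfacet
facet normal -0.581 0.602 -0.548
outer loop
vertex -4.427 3.322 0.621
vertex -4.072 4.024 1.016
vertex -3.711 3.703 0.28
endloop
endfacet
facet normal 0.332 -0.894 -0.301
outer loop
vertex -4.427 3.322 0.621
vertex -3.711 3.703 0.28
vertex -3.428 3.356 1.624
endloop
endfacet
facet normal -0.268 0.357 -0.895
outer loop
vertex -0.161 1.754 2.43
vertex -1.013 1.934 2.757
vertex -0.347 2.58 2.815
endloop
endfacet
facet normal 0.943 0.290 -0.166
outer loop
vertex -0.161 1.754 2.43
vertex -0.347 2.58 2.815
vertex 0.385 1.026 4.256
endloop
endfacet
facet normal 0.943 0.289 -0.167
outer loop
vertex 0.385 1.026 4.256
vertex -0.347 2.58 2.815
vertex 0.2 1.852 4.641
endloop
endfacet
facet normal 0.268 -0.357 0.895
outer loop
vertex 0.385 1.026 4.256
vertex 0.2 1.852 4.641
vertex -0.467 1.206 4.583
endloop
endfacet
facet normal -0.268 0.357 -0.895
outer loop
vertex -0.347 2.58 2.815
vertex -1.013 1.934 2.757
vertex -1.199 2.76 3.142
endloop
endfacet
facet normal 0.299 0.914 0.275
outer loop
vertex -0.347 2.58 2.815
vertex -1.199 2.76 3.142
vertex 0.2 1.852 4.641
endloop
endfacet
facet normal 0.299 0.914 0.275
outer loop
vertex 0.2 1.852 4.641
vertex -1.199 2.76 3.142
vertex -0.652 2.032 4.968
endloop
endfacet
facet normal 0.268 -0.357 0.895
outer loop
vertex 0.2 1.852 4.641
vertex -0.652 2.032 4.968
vertex -0.467 1.206 4.583
endloop
endfacet
facet normal -0.268 0.357 -0.895
outer loop
vertex -1.199 2.76 3.142
vertex -1.013 1.934 2.757
vertex -1.865 2.114 3.084
endloop
endfacet
facet normal -0.644 0.624 0.442
outer loop
vertex -1.199 2.76 3.142
vertex -1.865 2.114 3.084
vertex -0.652 2.032 4.968
endloop
endfacet
facet normal -0.644 0.625 0.442
outer loop
vertex -0.652 2.032 4.968
vertex -1.865 2.114 3.084
vertex -1.319 1.386 4.91
endloop
endfacet
facet normal 0.268 -0.357 0.895
outer loop
vertex -0.652 2.032 4.968
vertex -1.319 1.386 4.91
vertex -0.467 1.206 4.583
endloop
endfacet
facet normal -0.268 0.357 -0.895
outer loop
vertex -1.865 2.114 3.084
vertex -1.013 1.934 2.757
vertex -1.68 1.288 2.699
endloop
endfacet
facet normal -0.943 -0.289 0.167
outer loop
vertex -1.865 2.114 3.084
vertex -1.68 1.288 2.699
vertex -1.319 1.386 4.91
endloop
endfacet
facet normal -0.942 -0.290 0.167
outer loop
vertex -1.319 1.386 4.91
vertex -1.68 1.288 2.699
vertex -1.133 0.56 4.525
endloop
endfacet
facet normal 0.268 -0.357 0.895
outer loop
vertex -1.319 1.386 4.91
vertex -1.133 0.56 4.525
vertex -0.467 1.206 4.583
endloop
endfacet
facet normal -0.268 0.357 -0.895
outer loop
vertex -1.68 1.288 2.699
vertex -1.013 1.934 2.757
vertex -0.828 1.108 2.372
endloop
endfacet
facet normal -0.299 -0.914 -0.275
outer loop
vertex -1.68 1.288 2.699
vertex -0.828 1.108 2.372
vertex -1.133 0.56 4.525
endloop
endfacet
facet normal -0.299 -0.914 -0.275
outer loop
vertex -1.133 0.56 4.525
vertex -0.828 1.108 2.372
vertex -0.281 0.38 4.198
endloop
endfacet
facet normal 0.268 -0.357 0.895
outer loop
vertex -1.133 0.56 4.525
vertex -0.281 0.38 4.198
vertex -0.467 1.206 4.583
endloop
endfacet
facet normal -0.268 0.357 -0.895
outer loop
vertex -0.828 1.108 2.372
vertex -1.013 1.934 2.757
vertex -0.161 1.754 2.43
endloop
endfacet
facet normal 0.644 -0.625 -0.442
outer loop
vertex -0.828 1.108 2.372
vertex -0.161 1.754 2.43
vertex -0.281 0.38 4.198
endloop
endfacet
facet normal 0.644 -0.624 -0.442
outer loop
vertex -0.281 0.38 4.198
vertex -0.161 1.754 2.43
vertex 0.385 1.026 4.256
endloop
endfacet
facet normal 0.268 -0.357 0.895
outer loop
vertex -0.281 0.38 4.198
vertex 0.385 1.026 4.256
vertex -0.467 1.206 4.583
endloop
endfacet

endsolid


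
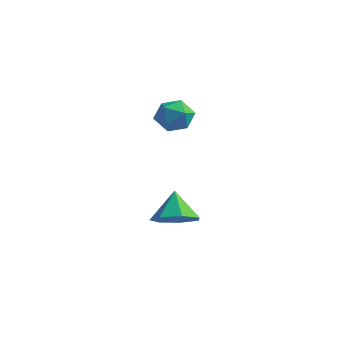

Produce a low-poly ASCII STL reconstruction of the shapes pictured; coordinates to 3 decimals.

solid 
facet normal 0.391 -0.436 -0.811
outer loop
vertex 1.488 2.878 -1.558
vertex 0.634 2.575 -1.807
vertex 1.059 3.382 -2.036
endloop
endfacet
facet normal 0.433 0.786 0.441
outer loop
vertex 1.488 2.878 -1.558
vertex 1.059 3.382 -2.036
vertex 0.106 3.165 -0.713
endloop
endfacet
facet normal 0.391 -0.436 -0.811
outer loop
vertex 1.059 3.382 -2.036
vertex 0.634 2.575 -1.807
vertex 0.31 3.278 -2.341
endloop
endfacet
facet normal -0.157 0.986 0.049
outer loop
vertex 1.059 3.382 -2.036
vertex 0.31 3.278 -2.341
vertex 0.106 3.165 -0.713
endloop
endfacet
facet normal 0.391 -0.436 -0.811
outer loop
vertex 0.31 3.278 -2.341
vertex 0.634 2.575 -1.807
vertex -0.195 2.645 -2.244
endloop
endfacet
facet normal -0.785 0.617 -0.055
outer loop
vertex 0.31 3.278 -2.341
vertex -0.195 2.645 -2.244
vertex 0.106 3.165 -0.713
endloop
endfacet
facet normal 0.390 -0.436 -0.811
outer loop
vertex -0.195 2.645 -2.244
vertex 0.634 2.575 -1.807
vertex -0.076 1.96 -1.818
endloop
endfacet
facet normal -0.978 -0.042 0.206
outer loop
vertex -0.195 2.645 -2.244
vertex -0.076 1.96 -1.818
vertex 0.106 3.165 -0.713
endloop
endfacet
facet normal 0.391 -0.437 -0.810
outer loop
vertex -0.076 1.96 -1.818
vertex 0.634 2.575 -1.807
vertex 0.577 1.738 -1.383
endloop
endfacet
facet normal -0.592 -0.494 0.637
outer loop
vertex -0.076 1.96 -1.818
vertex 0.577 1.738 -1.383
vertex 0.106 3.165 -0.713
endloop
endfacet
facet normal 0.390 -0.437 -0.810
outer loop
vertex 0.577 1.738 -1.383
vertex 0.634 2.575 -1.807
vertex 1.274 2.147 -1.268
endloop
endfacet
facet normal 0.084 -0.401 0.912
outer loop
vertex 0.577 1.738 -1.383
vertex 1.274 2.147 -1.268
vertex 0.106 3.165 -0.713
endloop
endfacet
facet normal 0.391 -0.436 -0.811
outer loop
vertex 1.274 2.147 -1.268
vertex 0.634 2.575 -1.807
vertex 1.488 2.878 -1.558
endloop
endfacet
facet normal 0.539 0.169 0.825
outer loop
vertex 1.274 2.147 -1.268
vertex 1.488 2.878 -1.558
vertex 0.106 3.165 -0.713
endloop
endfacet
facet normal -0.441 0.554 0.706
outer loop
vertex -0.349 4.087 3.114
vertex -0.713 3.425 3.406
vertex 0.014 3.645 3.687
endloop
endfacet
facet normal 0.191 0.832 0.521
outer loop
vertex -0.349 4.087 3.114
vertex 0.014 3.645 3.687
vertex 0.445 3.935 3.066
endloop
endfacet
facet normal 0.174 0.968 -0.179
outer loop
vertex -0.349 4.087 3.114
vertex 0.445 3.935 3.066
vertex -0.016 3.895 2.402
endloop
endfacet
facet normal -0.466 0.775 -0.427
outer loop
vertex -0.349 4.087 3.114
vertex -0.016 3.895 2.402
vertex -0.731 3.58 2.611
endloop
endfacet
facet normal -0.847 0.519 0.120
outer loop
vertex -0.349 4.087 3.114
vertex -0.731 3.58 2.611
vertex -0.713 3.425 3.406
endloop
endfacet
facet normal 0.692 0.338 0.638
outer loop
vertex 0.445 3.935 3.066
vertex 0.014 3.645 3.687
vertex 0.571 3.18 3.329
endloop
endfacet
facet normal -0.328 -0.113 0.938
outer loop
vertex 0.014 3.645 3.687
vertex -0.713 3.425 3.406
vertex -0.144 2.865 3.538
endloop
endfacet
facet normal -0.986 -0.168 -0.010
outer loop
vertex -0.713 3.425 3.406
vertex -0.731 3.58 2.611
vertex -0.605 2.825 2.874
endloop
endfacet
facet normal -0.370 0.246 -0.896
outer loop
vertex -0.731 3.58 2.611
vertex -0.016 3.895 2.402
vertex -0.174 3.115 2.253
endloop
endfacet
facet normal 0.665 0.559 -0.495
outer loop
vertex -0.016 3.895 2.402
vertex 0.445 3.935 3.066
vertex 0.553 3.335 2.534
endloop
endfacet
facet normal 0.466 -0.775 0.427
outer loop
vertex 0.189 2.673 2.826
vertex 0.571 3.18 3.329
vertex -0.144 2.865 3.538
endloop
endfacet
facet normal -0.174 -0.968 0.179
outer loop
vertex 0.189 2.673 2.826
vertex -0.144 2.865 3.538
vertex -0.605 2.825 2.874
endloop
endfacet
facet normal -0.191 -0.832 -0.521
outer loop
vertex 0.189 2.673 2.826
vertex -0.605 2.825 2.874
vertex -0.174 3.115 2.253
endloop
endfacet
facet normal 0.441 -0.554 -0.706
outer loop
vertex 0.189 2.673 2.826
vertex -0.174 3.115 2.253
vertex 0.553 3.335 2.534
endloop
endfacet
facet normal 0.847 -0.519 -0.120
outer loop
vertex 0.189 2.673 2.826
vertex 0.553 3.335 2.534
vertex 0.571 3.18 3.329
endloop
endfacet
facet normal 0.370 -0.246 0.896
outer loop
vertex -0.144 2.865 3.538
vertex 0.571 3.18 3.329
vertex 0.014 3.645 3.687
endloop
endfacet
facet normal -0.665 -0.559 0.495
outer loop
vertex -0.605 2.825 2.874
vertex -0.144 2.865 3.538
vertex -0.713 3.425 3.406
endloop
endfacet
facet normal -0.692 -0.338 -0.638
outer loop
vertex -0.174 3.115 2.253
vertex -0.605 2.825 2.874
vertex -0.731 3.58 2.611
endloop
endfacet
facet normal 0.328 0.113 -0.938
outer loop
vertex 0.553 3.335 2.534
vertex -0.174 3.115 2.253
vertex -0.016 3.895 2.402
endloop
endfacet
facet normal 0.986 0.168 0.010
outer loop
vertex 0.571 3.18 3.329
vertex 0.553 3.335 2.534
vertex 0.445 3.935 3.066
endloop
endfacet

endsolid


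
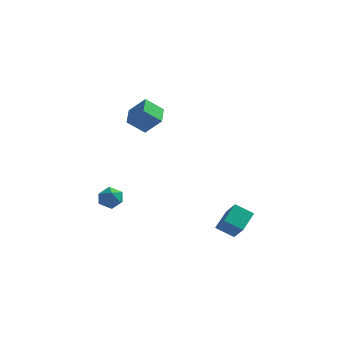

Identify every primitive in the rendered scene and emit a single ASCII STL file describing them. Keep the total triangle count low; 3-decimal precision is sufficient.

solid 
facet normal -0.995 -0.093 0.031
outer loop
vertex -2.869 -2.31 -1.785
vertex -2.839 -2.404 -1.098
vertex -2.907 -1.764 -1.358
endloop
endfacet
facet normal -0.797 0.336 -0.501
outer loop
vertex -2.869 -2.31 -1.785
vertex -2.907 -1.764 -1.358
vertex -2.527 -1.726 -1.937
endloop
endfacet
facet normal -0.362 -0.030 -0.932
outer loop
vertex -2.869 -2.31 -1.785
vertex -2.527 -1.726 -1.937
vertex -2.223 -2.342 -2.035
endloop
endfacet
facet normal -0.291 -0.689 -0.664
outer loop
vertex -2.869 -2.31 -1.785
vertex -2.223 -2.342 -2.035
vertex -2.416 -2.761 -1.516
endloop
endfacet
facet normal -0.683 -0.727 -0.070
outer loop
vertex -2.869 -2.31 -1.785
vertex -2.416 -2.761 -1.516
vertex -2.839 -2.404 -1.098
endloop
endfacet
facet normal -0.425 0.878 -0.221
outer loop
vertex -2.527 -1.726 -1.937
vertex -2.907 -1.764 -1.358
vertex -2.284 -1.459 -1.344
endloop
endfacet
facet normal -0.746 0.181 0.641
outer loop
vertex -2.907 -1.764 -1.358
vertex -2.839 -2.404 -1.098
vertex -2.477 -1.878 -0.825
endloop
endfacet
facet normal -0.240 -0.845 0.479
outer loop
vertex -2.839 -2.404 -1.098
vertex -2.416 -2.761 -1.516
vertex -2.173 -2.494 -0.923
endloop
endfacet
facet normal 0.393 -0.781 -0.484
outer loop
vertex -2.416 -2.761 -1.516
vertex -2.223 -2.342 -2.035
vertex -1.793 -2.456 -1.502
endloop
endfacet
facet normal 0.279 0.284 -0.917
outer loop
vertex -2.223 -2.342 -2.035
vertex -2.527 -1.726 -1.937
vertex -1.861 -1.816 -1.762
endloop
endfacet
facet normal 0.291 0.689 0.664
outer loop
vertex -1.831 -1.91 -1.075
vertex -2.284 -1.459 -1.344
vertex -2.477 -1.878 -0.825
endloop
endfacet
facet normal 0.362 0.030 0.932
outer loop
vertex -1.831 -1.91 -1.075
vertex -2.477 -1.878 -0.825
vertex -2.173 -2.494 -0.923
endloop
endfacet
facet normal 0.797 -0.336 0.501
outer loop
vertex -1.831 -1.91 -1.075
vertex -2.173 -2.494 -0.923
vertex -1.793 -2.456 -1.502
endloop
endfacet
facet normal 0.995 0.093 -0.031
outer loop
vertex -1.831 -1.91 -1.075
vertex -1.793 -2.456 -1.502
vertex -1.861 -1.816 -1.762
endloop
endfacet
facet normal 0.683 0.727 0.070
outer loop
vertex -1.831 -1.91 -1.075
vertex -1.861 -1.816 -1.762
vertex -2.284 -1.459 -1.344
endloop
endfacet
facet normal -0.393 0.781 0.484
outer loop
vertex -2.477 -1.878 -0.825
vertex -2.284 -1.459 -1.344
vertex -2.907 -1.764 -1.358
endloop
endfacet
facet normal -0.279 -0.284 0.917
outer loop
vertex -2.173 -2.494 -0.923
vertex -2.477 -1.878 -0.825
vertex -2.839 -2.404 -1.098
endloop
endfacet
facet normal 0.425 -0.878 0.221
outer loop
vertex -1.793 -2.456 -1.502
vertex -2.173 -2.494 -0.923
vertex -2.416 -2.761 -1.516
endloop
endfacet
facet normal 0.746 -0.181 -0.641
outer loop
vertex -1.861 -1.816 -1.762
vertex -1.793 -2.456 -1.502
vertex -2.223 -2.342 -2.035
endloop
endfacet
facet normal 0.240 0.845 -0.479
outer loop
vertex -2.284 -1.459 -1.344
vertex -1.861 -1.816 -1.762
vertex -2.527 -1.726 -1.937
endloop
endfacet
facet normal -0.689 -0.333 0.644
outer loop
vertex -0.692 -2.215 4.416
vertex -0.904 -1.135 4.748
vertex -1.527 -2.119 3.573
endloop
endfacet
facet normal 0.185 -0.939 -0.290
outer loop
vertex -0.756 -1.745 2.852
vertex -0.692 -2.215 4.416
vertex -1.527 -2.119 3.573
endloop
endfacet
facet normal -0.688 -0.334 0.644
outer loop
vertex -1.527 -2.119 3.573
vertex -0.904 -1.135 4.748
vertex -1.739 -1.039 3.906
endloop
endfacet
facet normal -0.701 0.081 -0.708
outer loop
vertex -1.739 -1.039 3.906
vertex -0.756 -1.745 2.852
vertex -1.527 -2.119 3.573
endloop
endfacet
facet normal 0.701 -0.080 0.708
outer loop
vertex -0.692 -2.215 4.416
vertex -0.133 -0.761 4.027
vertex -0.904 -1.135 4.748
endloop
endfacet
facet normal 0.184 -0.939 -0.290
outer loop
vertex 0.079 -1.841 3.694
vertex -0.692 -2.215 4.416
vertex -0.756 -1.745 2.852
endloop
endfacet
facet normal 0.702 -0.080 0.708
outer loop
vertex 0.079 -1.841 3.694
vertex -0.133 -0.761 4.027
vertex -0.692 -2.215 4.416
endloop
endfacet
facet normal -0.184 0.939 0.290
outer loop
vertex -0.904 -1.135 4.748
vertex -0.133 -0.761 4.027
vertex -1.739 -1.039 3.906
endloop
endfacet
facet normal -0.702 0.080 -0.708
outer loop
vertex -0.968 -0.665 3.184
vertex -0.756 -1.745 2.852
vertex -1.739 -1.039 3.906
endloop
endfacet
facet normal -0.184 0.939 0.290
outer loop
vertex -1.739 -1.039 3.906
vertex -0.133 -0.761 4.027
vertex -0.968 -0.665 3.184
endloop
endfacet
facet normal 0.688 0.333 -0.644
outer loop
vertex -0.968 -0.665 3.184
vertex 0.079 -1.841 3.694
vertex -0.756 -1.745 2.852
endloop
endfacet
facet normal 0.688 0.334 -0.644
outer loop
vertex -0.133 -0.761 4.027
vertex 0.079 -1.841 3.694
vertex -0.968 -0.665 3.184
endloop
endfacet
facet normal -0.853 -0.081 0.516
outer loop
vertex 3.914 -3.35 -0.547
vertex 3.368 -2.742 -1.355
vertex 3.651 -4.381 -1.144
endloop
endfacet
facet normal 0.476 -0.528 0.703
outer loop
vertex 4.512 -4.298 -1.665
vertex 3.914 -3.35 -0.547
vertex 3.651 -4.381 -1.144
endloop
endfacet
facet normal -0.853 -0.081 0.516
outer loop
vertex 3.651 -4.381 -1.144
vertex 3.368 -2.742 -1.355
vertex 3.104 -3.772 -1.952
endloop
endfacet
facet normal -0.215 -0.844 -0.491
outer loop
vertex 3.104 -3.772 -1.952
vertex 4.512 -4.298 -1.665
vertex 3.651 -4.381 -1.144
endloop
endfacet
facet normal 0.215 0.845 0.490
outer loop
vertex 3.914 -3.35 -0.547
vertex 4.229 -2.659 -1.876
vertex 3.368 -2.742 -1.355
endloop
endfacet
facet normal 0.475 -0.529 0.703
outer loop
vertex 4.776 -3.268 -1.068
vertex 3.914 -3.35 -0.547
vertex 4.512 -4.298 -1.665
endloop
endfacet
facet normal 0.216 0.844 0.490
outer loop
vertex 4.776 -3.268 -1.068
vertex 4.229 -2.659 -1.876
vertex 3.914 -3.35 -0.547
endloop
endfacet
facet normal -0.476 0.529 -0.702
outer loop
vertex 3.368 -2.742 -1.355
vertex 4.229 -2.659 -1.876
vertex 3.104 -3.772 -1.952
endloop
endfacet
facet normal -0.216 -0.845 -0.490
outer loop
vertex 3.966 -3.69 -2.473
vertex 4.512 -4.298 -1.665
vertex 3.104 -3.772 -1.952
endloop
endfacet
facet normal -0.475 0.529 -0.703
outer loop
vertex 3.104 -3.772 -1.952
vertex 4.229 -2.659 -1.876
vertex 3.966 -3.69 -2.473
endloop
endfacet
facet normal 0.853 0.080 -0.516
outer loop
vertex 3.966 -3.69 -2.473
vertex 4.776 -3.268 -1.068
vertex 4.512 -4.298 -1.665
endloop
endfacet
facet normal 0.853 0.081 -0.516
outer loop
vertex 4.229 -2.659 -1.876
vertex 4.776 -3.268 -1.068
vertex 3.966 -3.69 -2.473
endloop
endfacet

endsolid


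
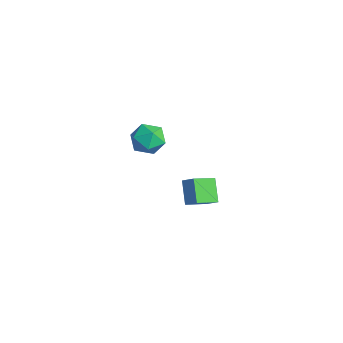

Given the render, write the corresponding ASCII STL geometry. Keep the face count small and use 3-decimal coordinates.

solid 
facet normal -0.637 0.483 0.600
outer loop
vertex 1.081 0.076 3.154
vertex 1.478 -0.432 3.984
vertex 1.891 0.487 3.683
endloop
endfacet
facet normal -0.469 0.882 0.033
outer loop
vertex 1.081 0.076 3.154
vertex 1.891 0.487 3.683
vertex 1.879 0.52 2.632
endloop
endfacet
facet normal -0.651 0.519 -0.554
outer loop
vertex 1.081 0.076 3.154
vertex 1.879 0.52 2.632
vertex 1.458 -0.379 2.284
endloop
endfacet
facet normal -0.931 -0.105 -0.349
outer loop
vertex 1.081 0.076 3.154
vertex 1.458 -0.379 2.284
vertex 1.211 -0.967 3.12
endloop
endfacet
facet normal -0.923 -0.127 0.364
outer loop
vertex 1.081 0.076 3.154
vertex 1.211 -0.967 3.12
vertex 1.478 -0.432 3.984
endloop
endfacet
facet normal 0.238 0.971 0.028
outer loop
vertex 1.879 0.52 2.632
vertex 1.891 0.487 3.683
vertex 2.769 0.287 3.14
endloop
endfacet
facet normal -0.033 0.325 0.945
outer loop
vertex 1.891 0.487 3.683
vertex 1.478 -0.432 3.984
vertex 2.522 -0.301 3.976
endloop
endfacet
facet normal -0.495 -0.662 0.563
outer loop
vertex 1.478 -0.432 3.984
vertex 1.211 -0.967 3.12
vertex 2.101 -1.2 3.628
endloop
endfacet
facet normal -0.508 -0.627 -0.591
outer loop
vertex 1.211 -0.967 3.12
vertex 1.458 -0.379 2.284
vertex 2.089 -1.167 2.577
endloop
endfacet
facet normal -0.055 0.383 -0.922
outer loop
vertex 1.458 -0.379 2.284
vertex 1.879 0.52 2.632
vertex 2.502 -0.248 2.276
endloop
endfacet
facet normal 0.931 0.105 0.349
outer loop
vertex 2.899 -0.756 3.106
vertex 2.769 0.287 3.14
vertex 2.522 -0.301 3.976
endloop
endfacet
facet normal 0.651 -0.519 0.554
outer loop
vertex 2.899 -0.756 3.106
vertex 2.522 -0.301 3.976
vertex 2.101 -1.2 3.628
endloop
endfacet
facet normal 0.469 -0.882 -0.033
outer loop
vertex 2.899 -0.756 3.106
vertex 2.101 -1.2 3.628
vertex 2.089 -1.167 2.577
endloop
endfacet
facet normal 0.637 -0.483 -0.600
outer loop
vertex 2.899 -0.756 3.106
vertex 2.089 -1.167 2.577
vertex 2.502 -0.248 2.276
endloop
endfacet
facet normal 0.923 0.127 -0.364
outer loop
vertex 2.899 -0.756 3.106
vertex 2.502 -0.248 2.276
vertex 2.769 0.287 3.14
endloop
endfacet
facet normal 0.508 0.627 0.591
outer loop
vertex 2.522 -0.301 3.976
vertex 2.769 0.287 3.14
vertex 1.891 0.487 3.683
endloop
endfacet
facet normal 0.055 -0.383 0.922
outer loop
vertex 2.101 -1.2 3.628
vertex 2.522 -0.301 3.976
vertex 1.478 -0.432 3.984
endloop
endfacet
facet normal -0.238 -0.971 -0.028
outer loop
vertex 2.089 -1.167 2.577
vertex 2.101 -1.2 3.628
vertex 1.211 -0.967 3.12
endloop
endfacet
facet normal 0.033 -0.325 -0.945
outer loop
vertex 2.502 -0.248 2.276
vertex 2.089 -1.167 2.577
vertex 1.458 -0.379 2.284
endloop
endfacet
facet normal 0.495 0.662 -0.563
outer loop
vertex 2.769 0.287 3.14
vertex 2.502 -0.248 2.276
vertex 1.879 0.52 2.632
endloop
endfacet
facet normal -0.675 0.216 0.705
outer loop
vertex 0.381 3.108 -2.597
vertex 0.19 4.518 -3.211
vertex -0.324 2.764 -3.167
endloop
endfacet
facet normal 0.124 -0.910 0.396
outer loop
vertex 0.75 2.422 -4.289
vertex 0.381 3.108 -2.597
vertex -0.324 2.764 -3.167
endloop
endfacet
facet normal -0.675 0.216 0.705
outer loop
vertex -0.324 2.764 -3.167
vertex 0.19 4.518 -3.211
vertex -0.515 4.175 -3.781
endloop
endfacet
facet normal -0.727 -0.354 -0.588
outer loop
vertex -0.515 4.175 -3.781
vertex 0.75 2.422 -4.289
vertex -0.324 2.764 -3.167
endloop
endfacet
facet normal 0.727 0.355 0.588
outer loop
vertex 0.381 3.108 -2.597
vertex 1.264 4.176 -4.333
vertex 0.19 4.518 -3.211
endloop
endfacet
facet normal 0.123 -0.910 0.396
outer loop
vertex 1.455 2.765 -3.719
vertex 0.381 3.108 -2.597
vertex 0.75 2.422 -4.289
endloop
endfacet
facet normal 0.727 0.354 0.588
outer loop
vertex 1.455 2.765 -3.719
vertex 1.264 4.176 -4.333
vertex 0.381 3.108 -2.597
endloop
endfacet
facet normal -0.123 0.910 -0.395
outer loop
vertex 0.19 4.518 -3.211
vertex 1.264 4.176 -4.333
vertex -0.515 4.175 -3.781
endloop
endfacet
facet normal -0.727 -0.354 -0.588
outer loop
vertex 0.559 3.832 -4.903
vertex 0.75 2.422 -4.289
vertex -0.515 4.175 -3.781
endloop
endfacet
facet normal -0.123 0.910 -0.396
outer loop
vertex -0.515 4.175 -3.781
vertex 1.264 4.176 -4.333
vertex 0.559 3.832 -4.903
endloop
endfacet
facet normal 0.675 -0.216 -0.705
outer loop
vertex 0.559 3.832 -4.903
vertex 1.455 2.765 -3.719
vertex 0.75 2.422 -4.289
endloop
endfacet
facet normal 0.675 -0.215 -0.705
outer loop
vertex 1.264 4.176 -4.333
vertex 1.455 2.765 -3.719
vertex 0.559 3.832 -4.903
endloop
endfacet

endsolid
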